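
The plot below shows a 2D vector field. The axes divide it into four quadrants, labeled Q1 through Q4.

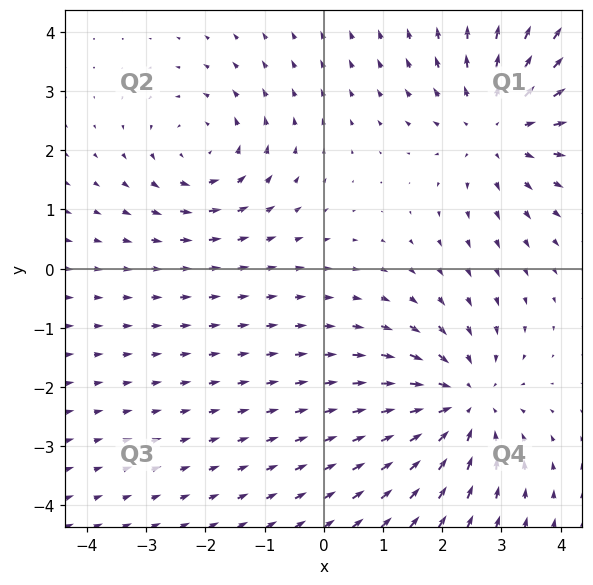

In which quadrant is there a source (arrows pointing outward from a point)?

The source sits at approximately (2.9, 2.4), which lies in quadrant Q1. The divergence there is about +3, positive as expected for a source.

Q1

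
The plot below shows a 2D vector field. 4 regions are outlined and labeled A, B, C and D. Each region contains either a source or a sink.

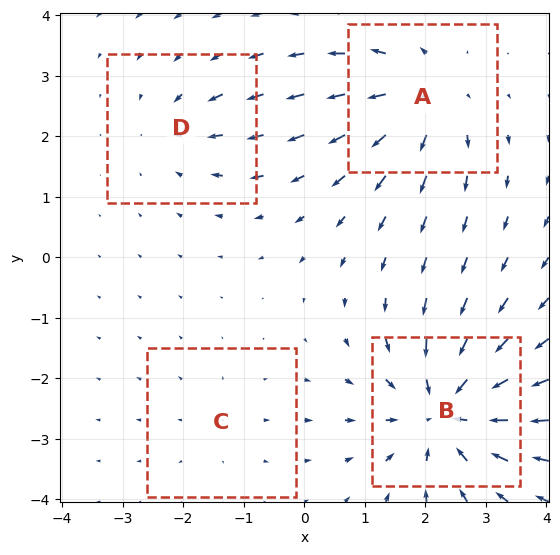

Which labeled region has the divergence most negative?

Divergence at each region's feature centre — A: about +5, B: about -7, C: about +2, D: about -3. Region B is most negative.

B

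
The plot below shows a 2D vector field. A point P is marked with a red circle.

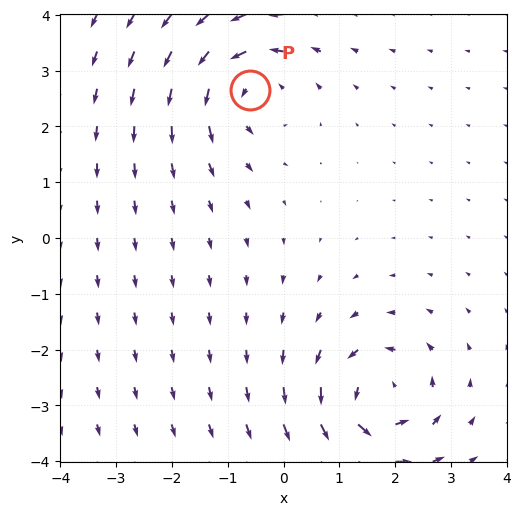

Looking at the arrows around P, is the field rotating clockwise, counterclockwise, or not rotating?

counterclockwise

Near P at (-0.6, 2.7) the arrows circulate counterclockwise. The curl (z-component) there is about +5; positive curl means counterclockwise rotation.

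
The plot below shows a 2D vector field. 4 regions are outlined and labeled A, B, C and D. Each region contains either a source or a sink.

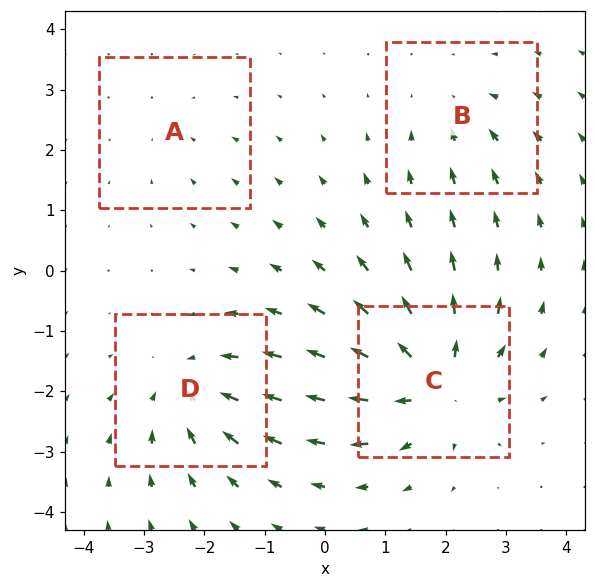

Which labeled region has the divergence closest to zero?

A

Divergence at each region's feature centre — A: about -2, B: about -3, C: about +7, D: about -5. Region A is closest to zero.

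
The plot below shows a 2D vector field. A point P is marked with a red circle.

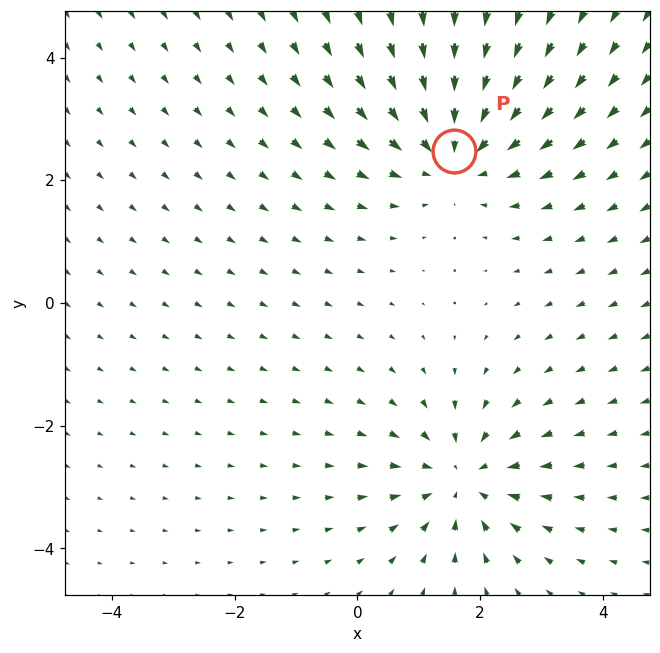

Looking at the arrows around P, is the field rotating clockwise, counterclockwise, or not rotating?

Near P at (1.6, 2.5) the arrows show no circulation. The curl there is ≈0.

not rotating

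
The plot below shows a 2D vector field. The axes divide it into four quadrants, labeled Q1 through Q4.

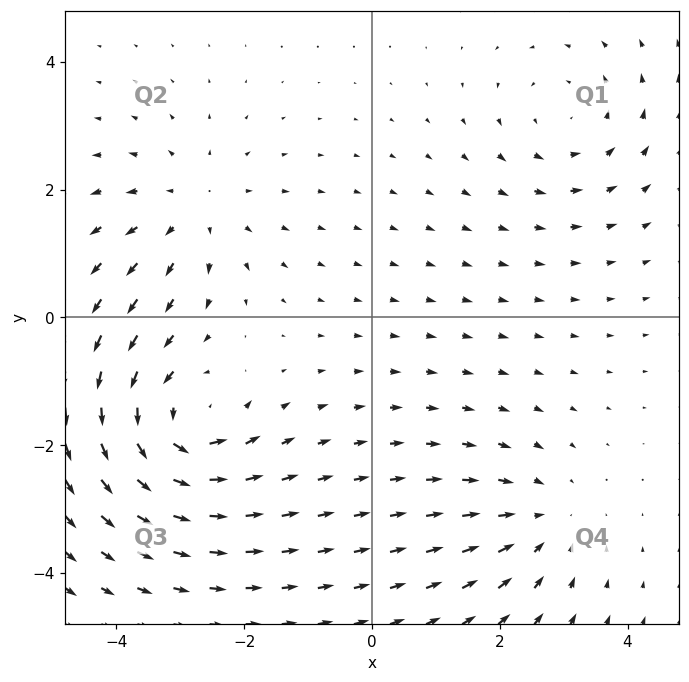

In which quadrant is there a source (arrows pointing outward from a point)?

Q2

The source sits at approximately (-2.8, 1.7), which lies in quadrant Q2. The divergence there is about +3, positive as expected for a source.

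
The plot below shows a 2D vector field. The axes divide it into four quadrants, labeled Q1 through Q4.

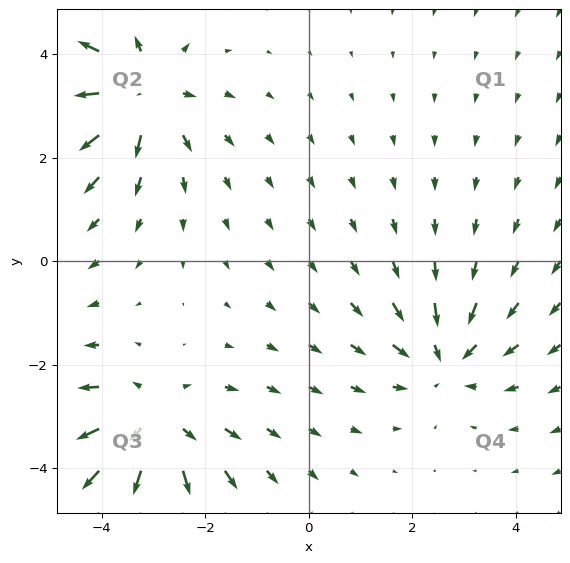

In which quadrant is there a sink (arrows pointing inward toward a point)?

Q4

The sink sits at approximately (2.6, -1.9), which lies in quadrant Q4. The divergence there is about -3, negative as expected for a sink.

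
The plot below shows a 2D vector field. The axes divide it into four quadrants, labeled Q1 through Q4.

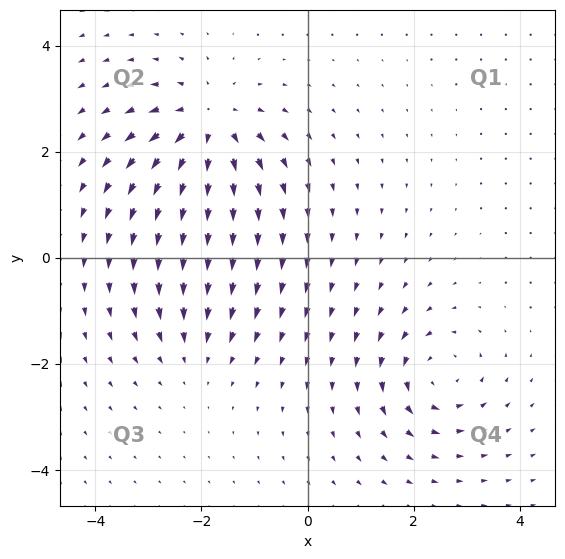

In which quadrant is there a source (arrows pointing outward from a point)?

The source sits at approximately (-1.9, 2.5), which lies in quadrant Q2. The divergence there is about +5, positive as expected for a source.

Q2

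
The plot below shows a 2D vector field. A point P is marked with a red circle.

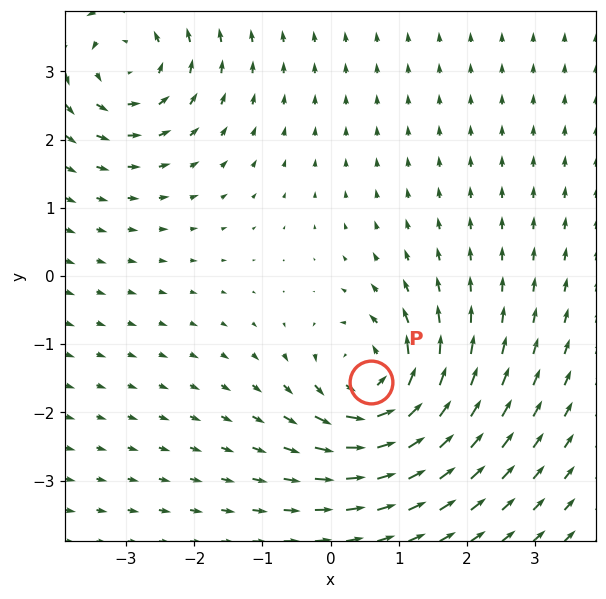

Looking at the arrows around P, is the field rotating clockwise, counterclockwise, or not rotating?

Near P at (0.6, -1.6) the arrows circulate counterclockwise. The curl (z-component) there is about +7; positive curl means counterclockwise rotation.

counterclockwise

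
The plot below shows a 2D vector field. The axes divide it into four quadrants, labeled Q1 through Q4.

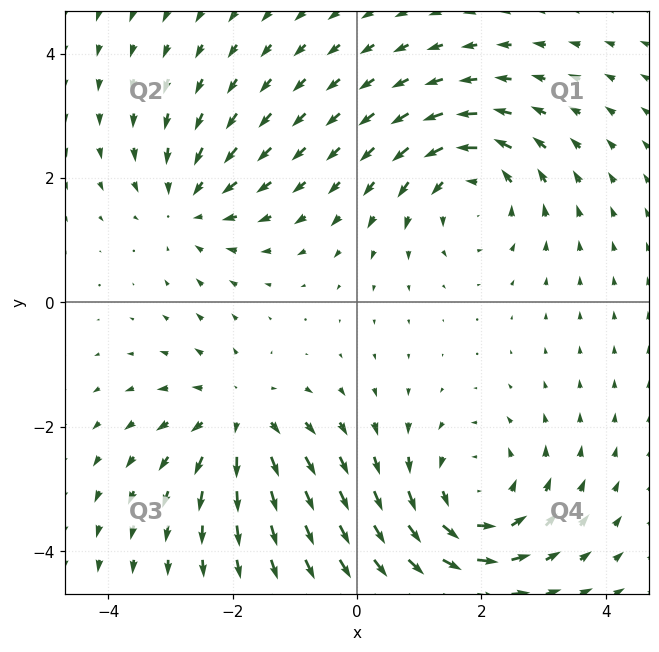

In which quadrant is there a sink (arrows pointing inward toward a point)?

Q2

The sink sits at approximately (-2.7, 1.6), which lies in quadrant Q2. The divergence there is about -3, negative as expected for a sink.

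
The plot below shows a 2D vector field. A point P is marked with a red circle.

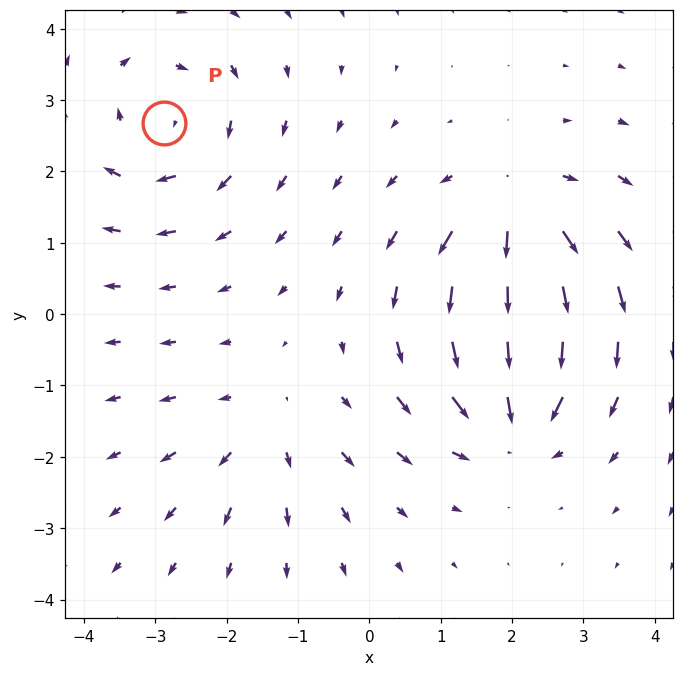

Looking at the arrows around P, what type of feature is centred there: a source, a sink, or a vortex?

At P (-2.9, 2.7) the arrows circulate clockwise. Divergence ≈0, curl about -5 — near-zero divergence with nonzero curl is a vortex.

vortex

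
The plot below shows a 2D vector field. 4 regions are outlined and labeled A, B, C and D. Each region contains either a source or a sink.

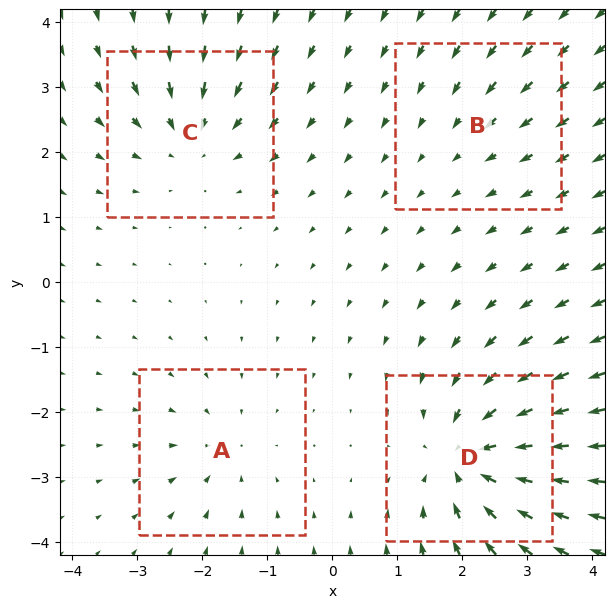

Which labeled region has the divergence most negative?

D

Divergence at each region's feature centre — A: about -4, B: about -2, C: about -5, D: about -8. Region D is most negative.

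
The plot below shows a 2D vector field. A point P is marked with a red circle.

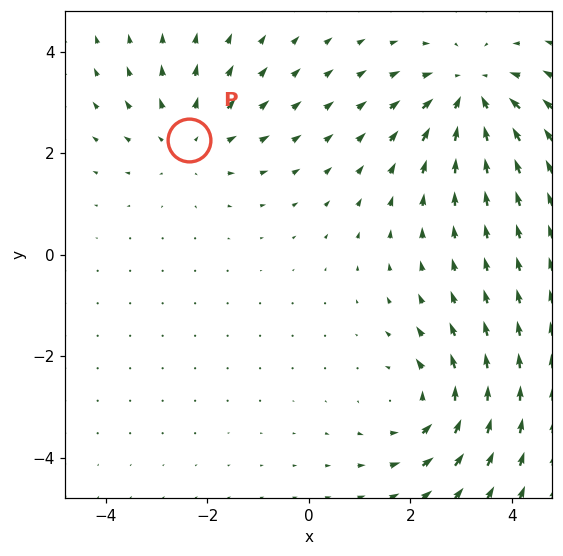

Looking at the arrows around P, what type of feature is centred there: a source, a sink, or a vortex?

source

At P (-2.4, 2.3) the arrows spread outward. Divergence about +2, curl ≈0 — positive divergence with near-zero curl is a source.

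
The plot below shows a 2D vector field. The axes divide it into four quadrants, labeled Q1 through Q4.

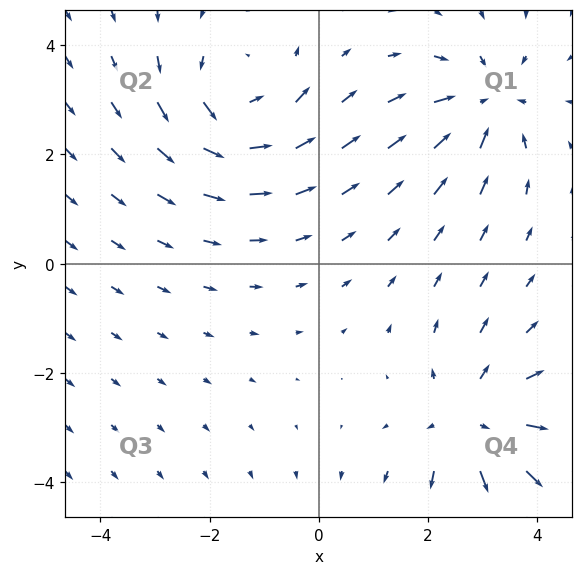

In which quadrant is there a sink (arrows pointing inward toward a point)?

Q1

The sink sits at approximately (3.0, 2.9), which lies in quadrant Q1. The divergence there is about -3, negative as expected for a sink.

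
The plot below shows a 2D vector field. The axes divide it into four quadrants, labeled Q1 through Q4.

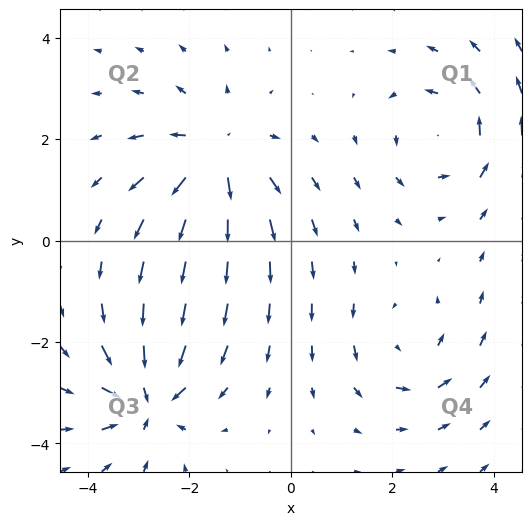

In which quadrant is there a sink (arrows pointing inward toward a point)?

Q3

The sink sits at approximately (-2.8, -3.1), which lies in quadrant Q3. The divergence there is about -5, negative as expected for a sink.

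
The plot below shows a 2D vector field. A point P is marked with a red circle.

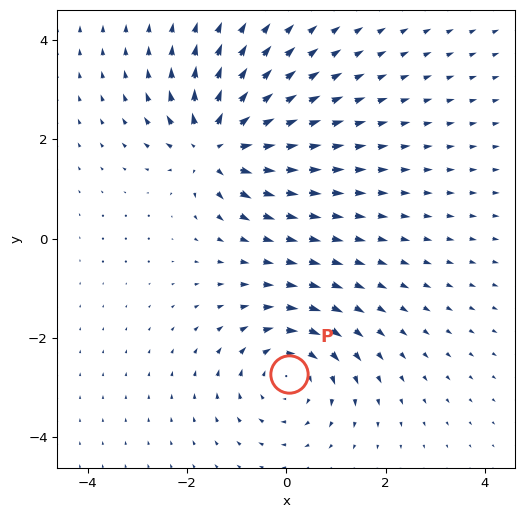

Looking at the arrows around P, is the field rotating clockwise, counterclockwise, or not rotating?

Near P at (0.1, -2.7) the arrows circulate clockwise. The curl (z-component) there is about -4; negative curl means clockwise rotation.

clockwise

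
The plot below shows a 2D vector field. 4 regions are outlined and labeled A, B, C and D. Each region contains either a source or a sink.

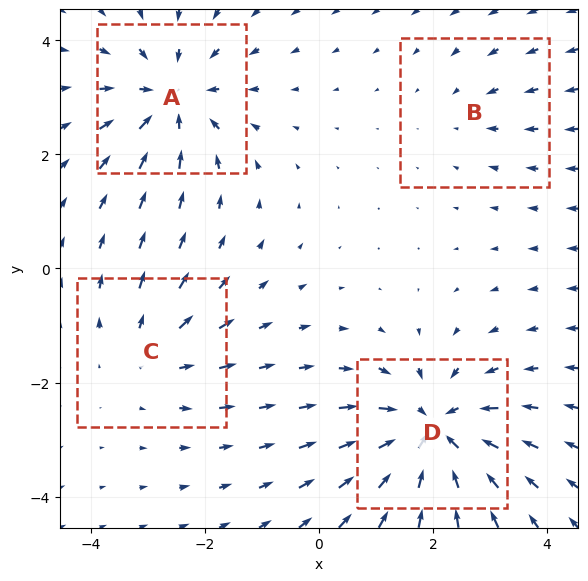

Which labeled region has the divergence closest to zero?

Divergence at each region's feature centre — A: about -5, B: about -2, C: about +3, D: about -7. Region B is closest to zero.

B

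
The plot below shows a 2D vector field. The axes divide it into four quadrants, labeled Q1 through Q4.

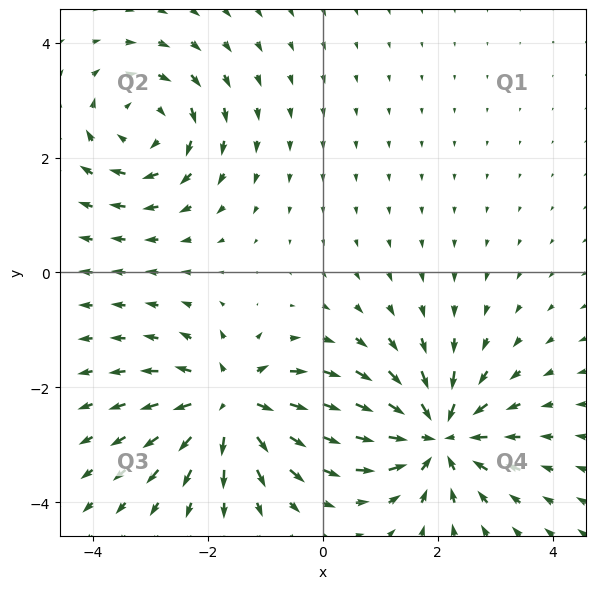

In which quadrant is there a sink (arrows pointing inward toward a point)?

Q4

The sink sits at approximately (2.0, -2.9), which lies in quadrant Q4. The divergence there is about -6, negative as expected for a sink.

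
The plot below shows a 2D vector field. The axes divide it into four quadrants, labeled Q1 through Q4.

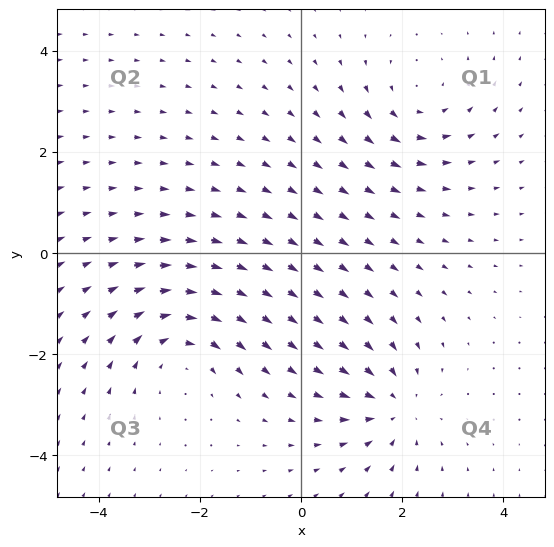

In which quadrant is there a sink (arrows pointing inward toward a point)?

Q4

The sink sits at approximately (1.8, -3.1), which lies in quadrant Q4. The divergence there is about -3, negative as expected for a sink.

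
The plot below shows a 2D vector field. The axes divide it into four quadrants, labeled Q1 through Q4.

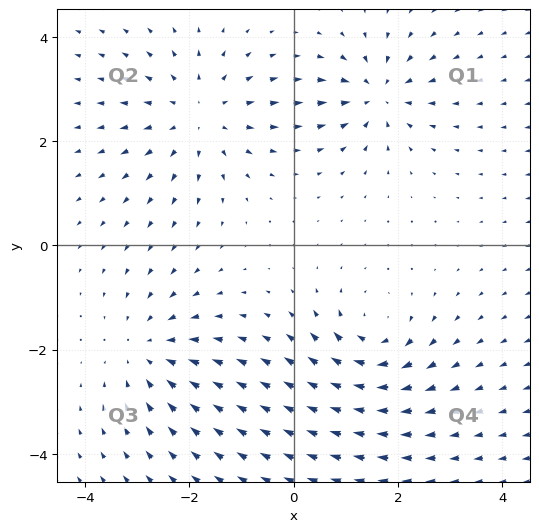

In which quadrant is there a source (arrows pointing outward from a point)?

The source sits at approximately (-1.8, 2.5), which lies in quadrant Q2. The divergence there is about +3, positive as expected for a source.

Q2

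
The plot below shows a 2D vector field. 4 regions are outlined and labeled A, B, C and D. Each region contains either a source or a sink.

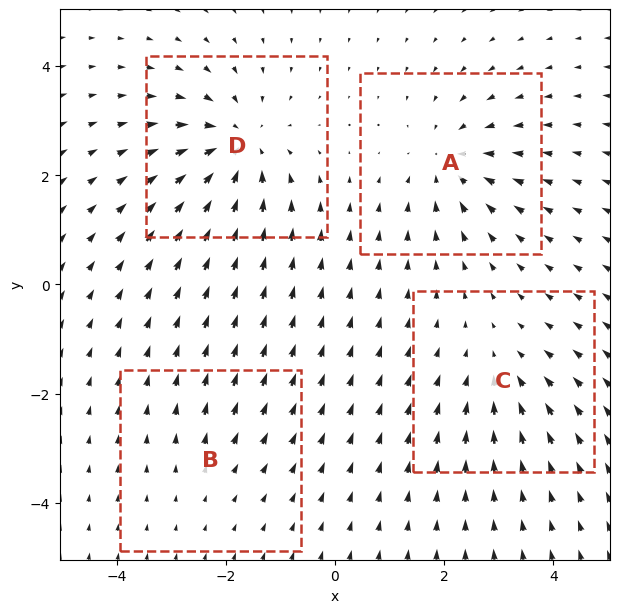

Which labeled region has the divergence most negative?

Divergence at each region's feature centre — A: about -5, B: about +2, C: about -3, D: about -6. Region D is most negative.

D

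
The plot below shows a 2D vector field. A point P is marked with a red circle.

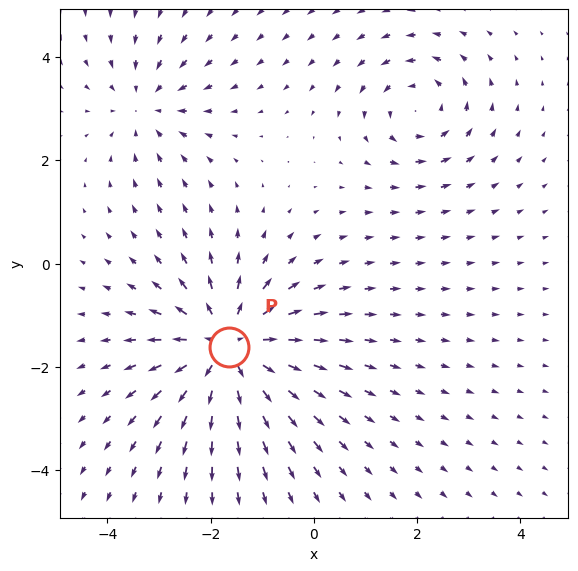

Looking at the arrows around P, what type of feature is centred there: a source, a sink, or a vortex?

At P (-1.7, -1.6) the arrows spread outward. Divergence about +5, curl ≈0 — positive divergence with near-zero curl is a source.

source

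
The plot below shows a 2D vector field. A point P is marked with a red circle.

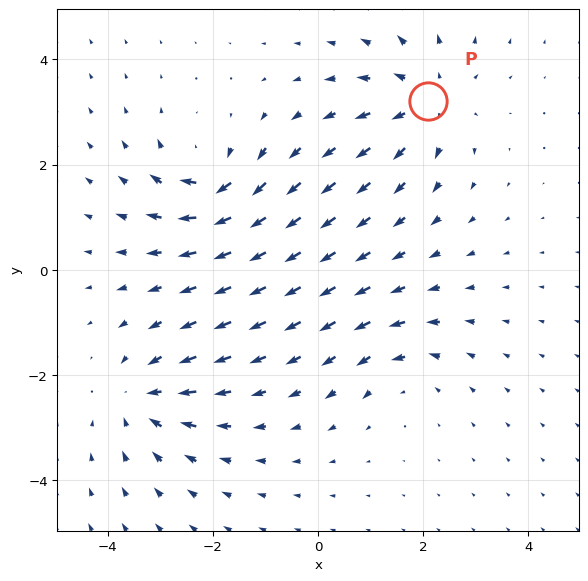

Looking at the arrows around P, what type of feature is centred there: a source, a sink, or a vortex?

At P (2.1, 3.2) the arrows spread outward. Divergence about +5, curl ≈0 — positive divergence with near-zero curl is a source.

source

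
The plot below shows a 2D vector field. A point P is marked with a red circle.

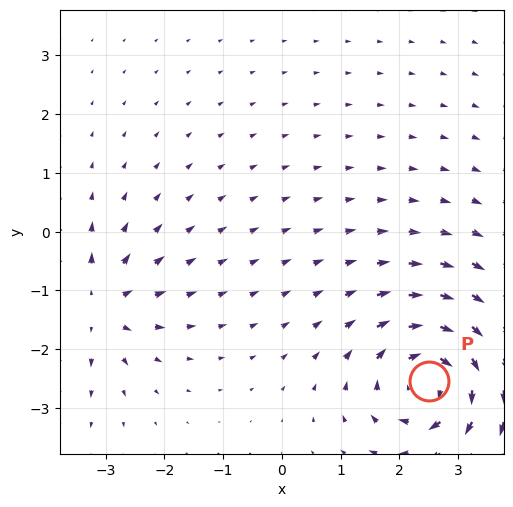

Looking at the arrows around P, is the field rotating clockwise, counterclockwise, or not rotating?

clockwise

Near P at (2.5, -2.5) the arrows circulate clockwise. The curl (z-component) there is about -6; negative curl means clockwise rotation.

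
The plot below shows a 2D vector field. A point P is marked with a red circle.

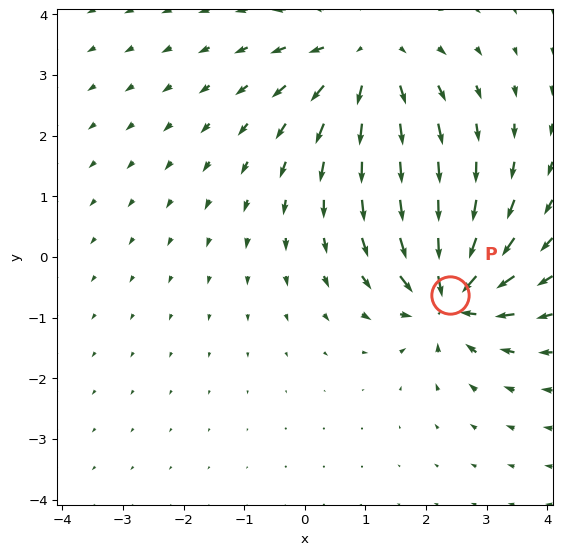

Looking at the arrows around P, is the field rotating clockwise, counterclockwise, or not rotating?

not rotating

Near P at (2.4, -0.6) the arrows show no circulation. The curl there is ≈0.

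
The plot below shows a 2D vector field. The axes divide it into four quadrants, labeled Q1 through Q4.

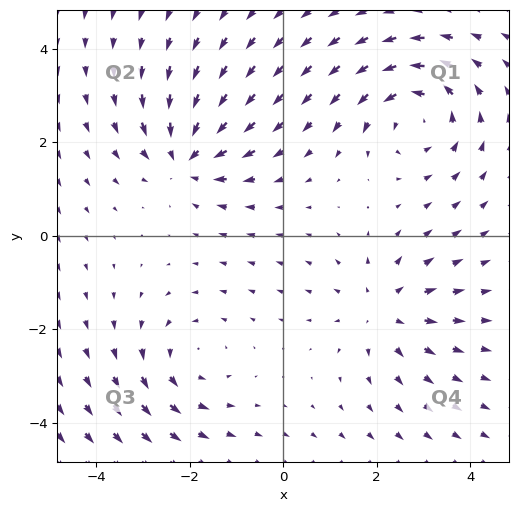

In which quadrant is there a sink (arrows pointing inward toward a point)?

The sink sits at approximately (-2.1, 1.7), which lies in quadrant Q2. The divergence there is about -5, negative as expected for a sink.

Q2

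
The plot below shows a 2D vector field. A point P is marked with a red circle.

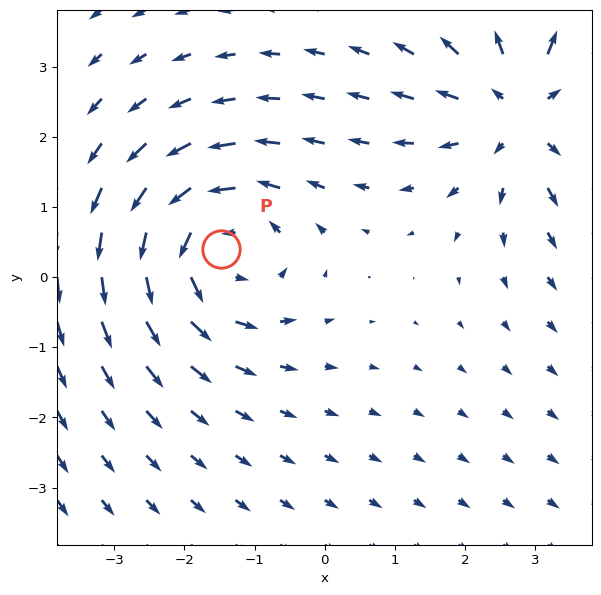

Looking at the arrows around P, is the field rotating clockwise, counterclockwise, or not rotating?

Near P at (-1.5, 0.4) the arrows circulate counterclockwise. The curl (z-component) there is about +2; positive curl means counterclockwise rotation.

counterclockwise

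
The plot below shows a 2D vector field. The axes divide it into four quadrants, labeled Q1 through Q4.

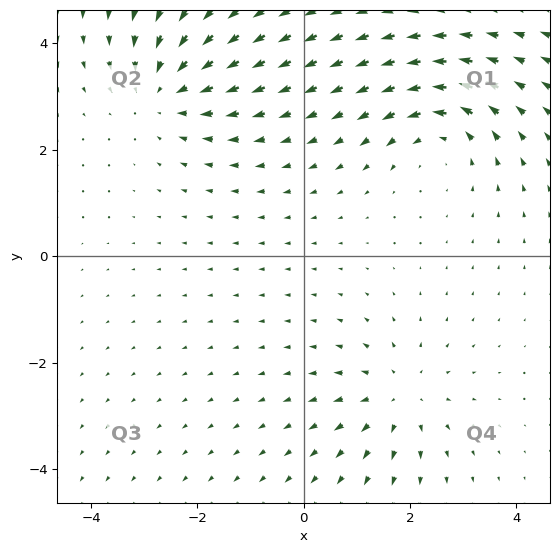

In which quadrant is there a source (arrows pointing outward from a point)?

The source sits at approximately (1.8, -2.6), which lies in quadrant Q4. The divergence there is about +3, positive as expected for a source.

Q4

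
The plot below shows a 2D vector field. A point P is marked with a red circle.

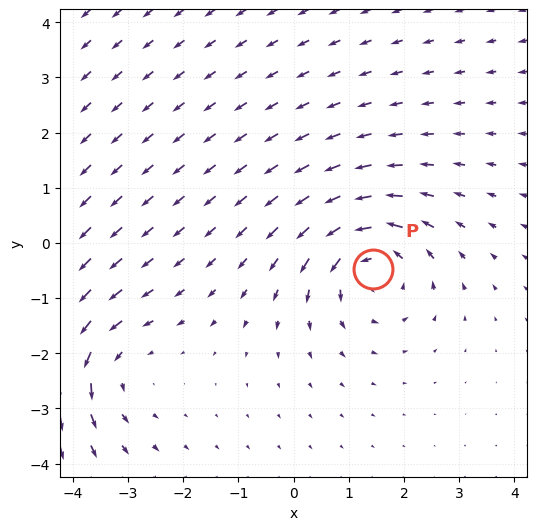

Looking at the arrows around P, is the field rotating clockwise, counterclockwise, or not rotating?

Near P at (1.4, -0.5) the arrows circulate counterclockwise. The curl (z-component) there is about +4; positive curl means counterclockwise rotation.

counterclockwise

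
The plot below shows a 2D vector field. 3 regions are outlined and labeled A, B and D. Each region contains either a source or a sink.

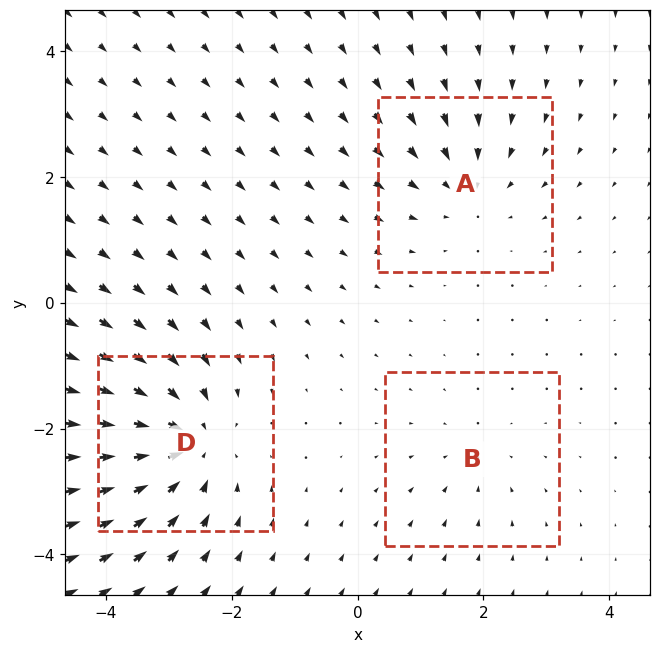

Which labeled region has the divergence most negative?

D

Divergence at each region's feature centre — A: about -3, B: about -2, D: about -5. Region D is most negative.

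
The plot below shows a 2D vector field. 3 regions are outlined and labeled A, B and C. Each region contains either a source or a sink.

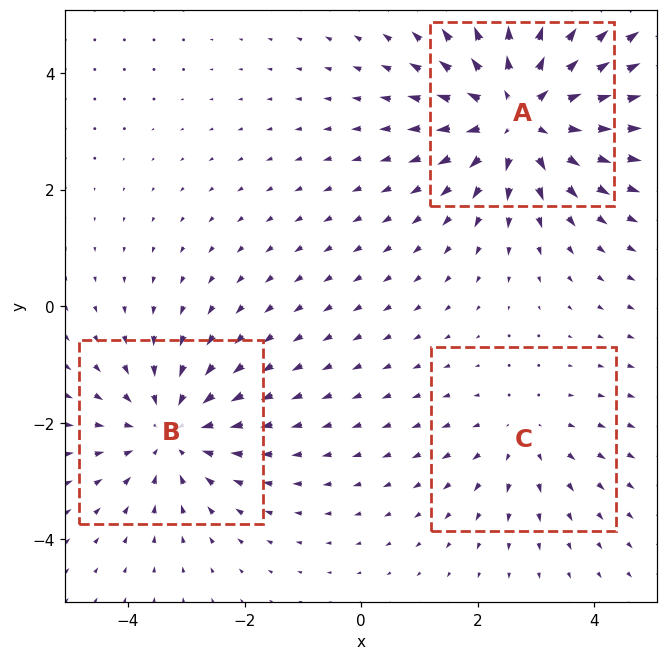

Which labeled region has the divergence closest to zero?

Divergence at each region's feature centre — A: about +4, B: about -3, C: about +2. Region C is closest to zero.

C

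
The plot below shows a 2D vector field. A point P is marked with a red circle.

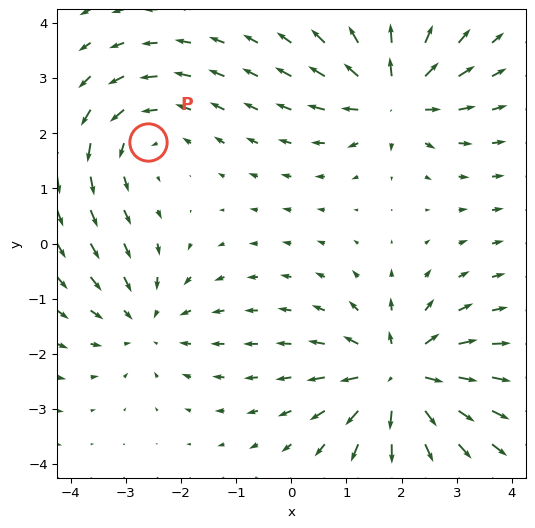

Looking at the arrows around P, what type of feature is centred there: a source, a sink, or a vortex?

At P (-2.6, 1.8) the arrows circulate counterclockwise. Divergence ≈0, curl about +3 — near-zero divergence with nonzero curl is a vortex.

vortex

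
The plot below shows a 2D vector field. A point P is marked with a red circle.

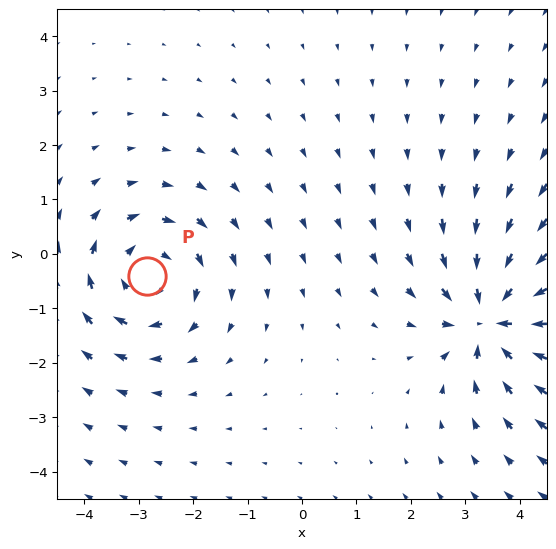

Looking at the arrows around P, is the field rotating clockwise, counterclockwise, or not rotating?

Near P at (-2.8, -0.4) the arrows circulate clockwise. The curl (z-component) there is about -4; negative curl means clockwise rotation.

clockwise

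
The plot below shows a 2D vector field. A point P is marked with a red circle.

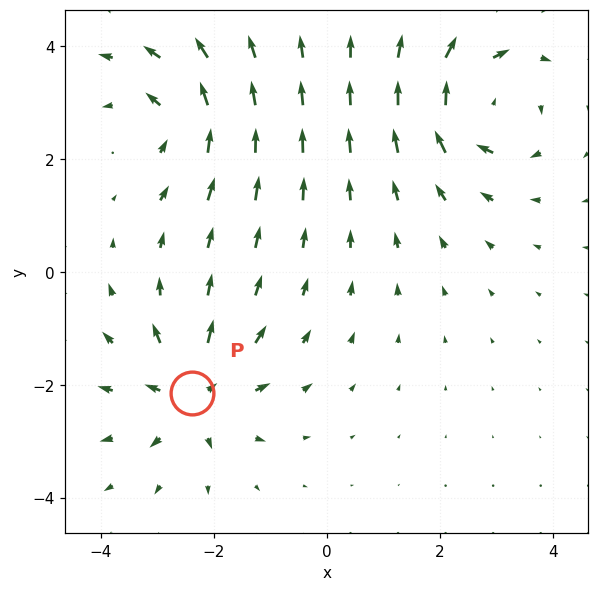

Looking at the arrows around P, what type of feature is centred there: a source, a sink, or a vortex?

source

At P (-2.4, -2.1) the arrows spread outward. Divergence about +5, curl ≈0 — positive divergence with near-zero curl is a source.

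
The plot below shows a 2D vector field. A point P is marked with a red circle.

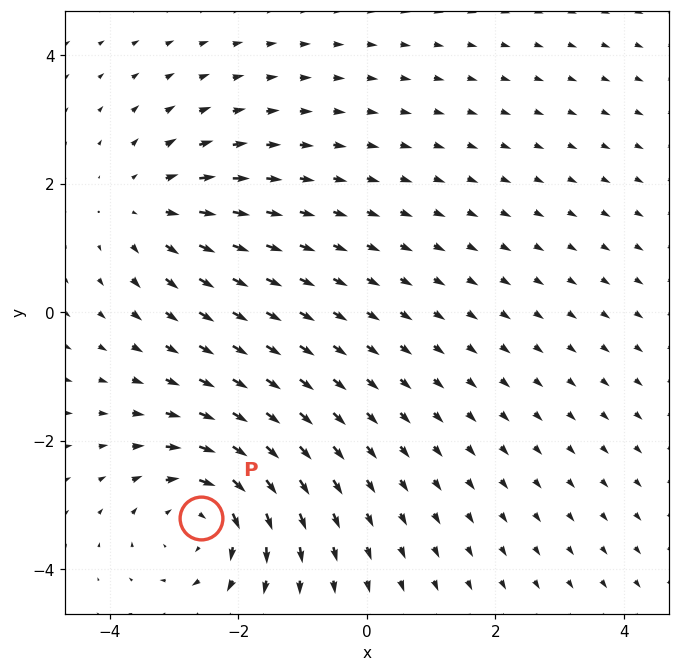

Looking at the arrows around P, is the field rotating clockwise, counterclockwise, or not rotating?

clockwise

Near P at (-2.6, -3.2) the arrows circulate clockwise. The curl (z-component) there is about -5; negative curl means clockwise rotation.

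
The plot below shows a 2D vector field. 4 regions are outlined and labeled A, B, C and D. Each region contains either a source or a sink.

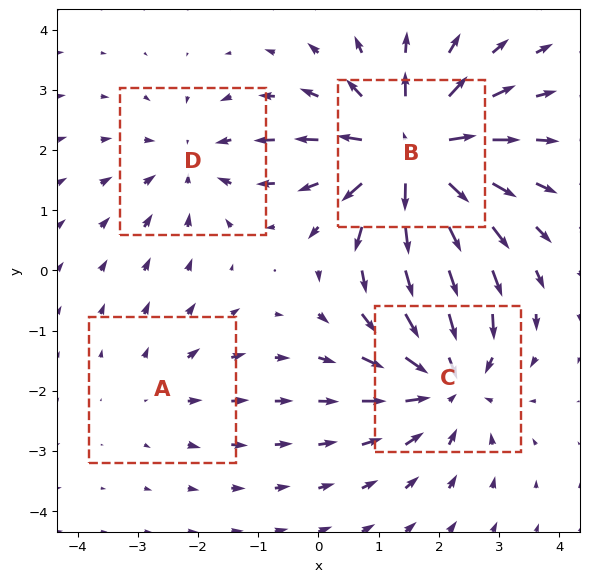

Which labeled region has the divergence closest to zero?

A

Divergence at each region's feature centre — A: about +2, B: about +7, C: about -5, D: about -3. Region A is closest to zero.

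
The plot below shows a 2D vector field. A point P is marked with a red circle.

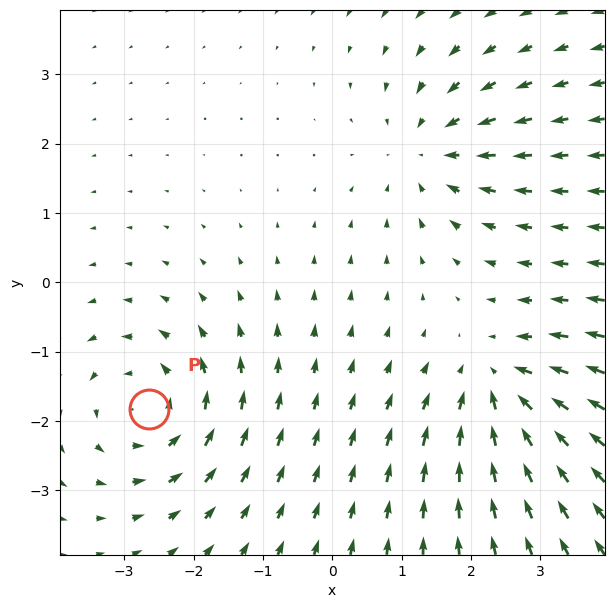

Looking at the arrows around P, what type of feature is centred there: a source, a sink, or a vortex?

vortex

At P (-2.6, -1.8) the arrows circulate counterclockwise. Divergence ≈0, curl about +5 — near-zero divergence with nonzero curl is a vortex.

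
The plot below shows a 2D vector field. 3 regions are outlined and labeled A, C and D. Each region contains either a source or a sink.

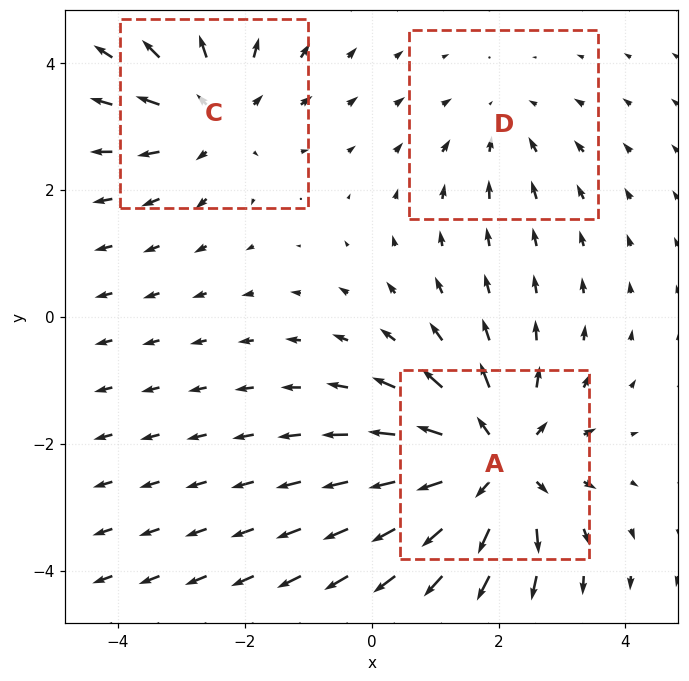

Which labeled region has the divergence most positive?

A

Divergence at each region's feature centre — A: about +5, C: about +3, D: about -2. Region A is most positive.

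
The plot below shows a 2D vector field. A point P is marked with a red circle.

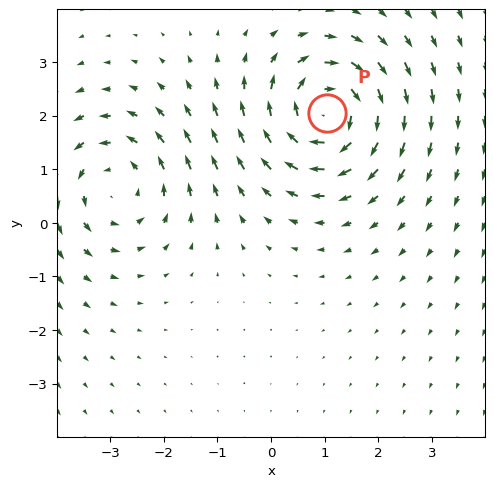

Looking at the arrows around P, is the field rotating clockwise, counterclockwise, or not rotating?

Near P at (1.0, 2.1) the arrows circulate clockwise. The curl (z-component) there is about -6; negative curl means clockwise rotation.

clockwise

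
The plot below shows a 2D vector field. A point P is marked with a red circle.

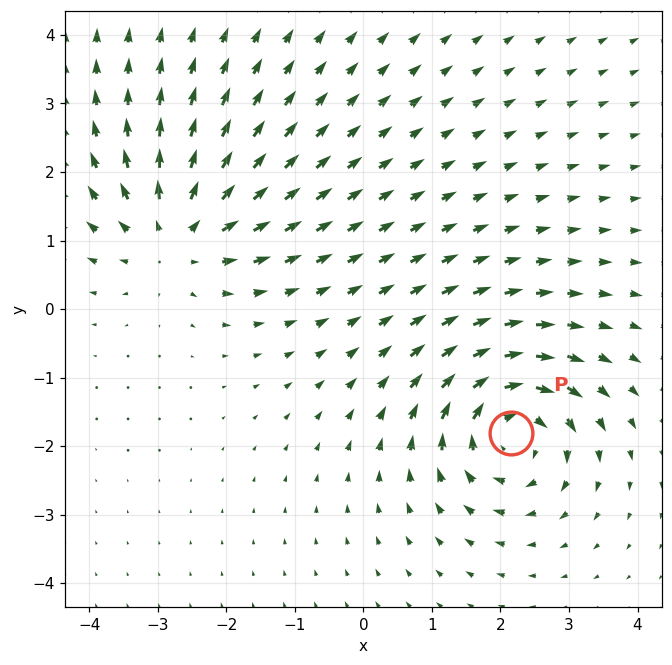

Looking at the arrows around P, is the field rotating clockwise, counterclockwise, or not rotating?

clockwise

Near P at (2.2, -1.8) the arrows circulate clockwise. The curl (z-component) there is about -5; negative curl means clockwise rotation.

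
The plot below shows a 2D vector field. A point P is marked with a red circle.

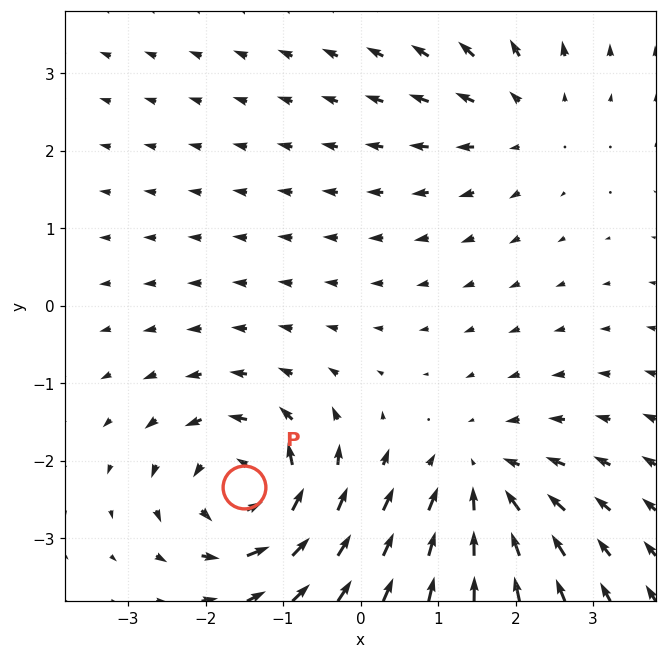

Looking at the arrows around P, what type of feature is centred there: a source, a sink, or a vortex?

vortex

At P (-1.5, -2.3) the arrows circulate counterclockwise. Divergence ≈0, curl about +7 — near-zero divergence with nonzero curl is a vortex.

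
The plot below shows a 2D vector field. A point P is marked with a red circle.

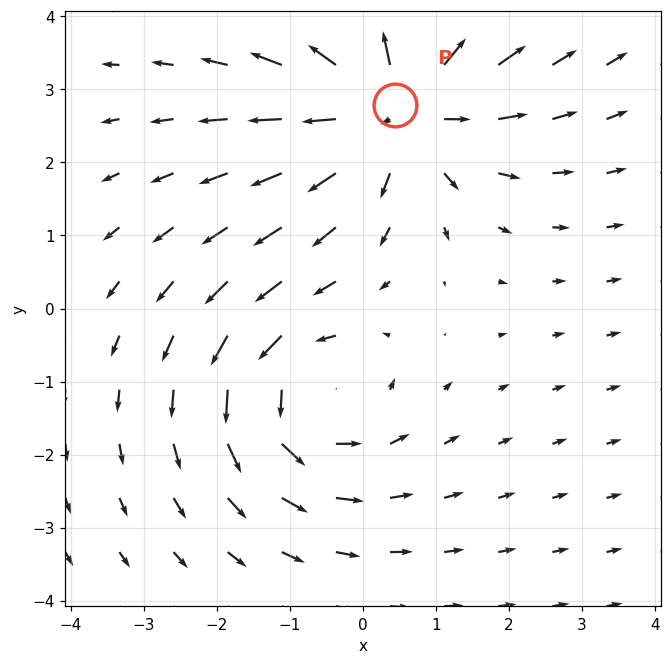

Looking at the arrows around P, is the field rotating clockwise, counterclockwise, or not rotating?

not rotating

Near P at (0.4, 2.8) the arrows show no circulation. The curl there is ≈0.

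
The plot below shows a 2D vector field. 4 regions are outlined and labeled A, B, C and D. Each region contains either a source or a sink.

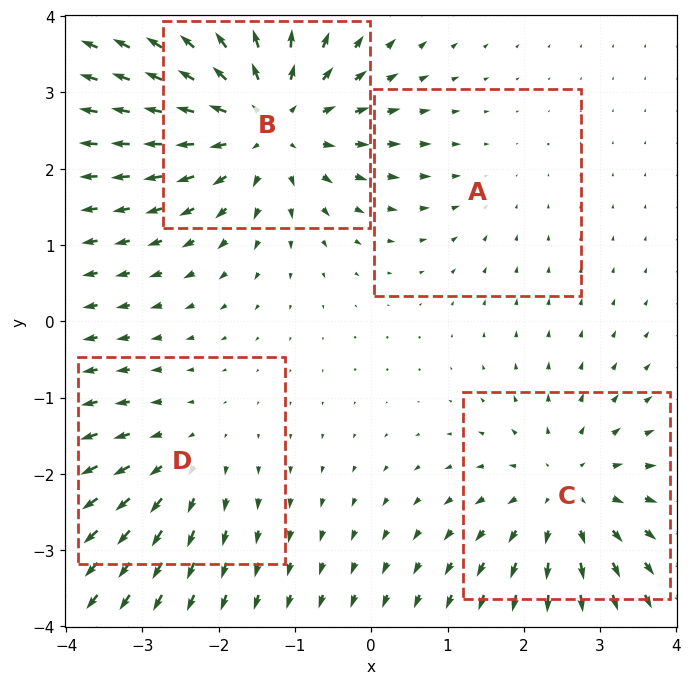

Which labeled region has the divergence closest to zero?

A

Divergence at each region's feature centre — A: about -2, B: about +6, C: about +4, D: about +3. Region A is closest to zero.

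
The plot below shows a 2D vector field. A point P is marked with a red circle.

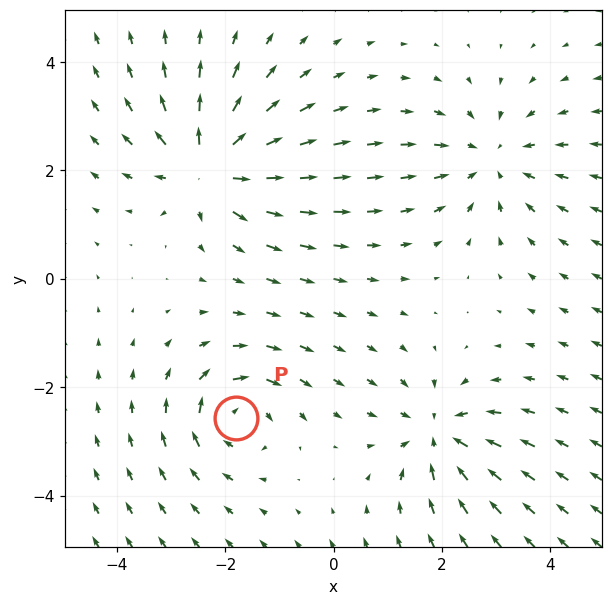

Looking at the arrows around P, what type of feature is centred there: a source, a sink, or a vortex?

At P (-1.8, -2.6) the arrows circulate clockwise. Divergence ≈0, curl about -4 — near-zero divergence with nonzero curl is a vortex.

vortex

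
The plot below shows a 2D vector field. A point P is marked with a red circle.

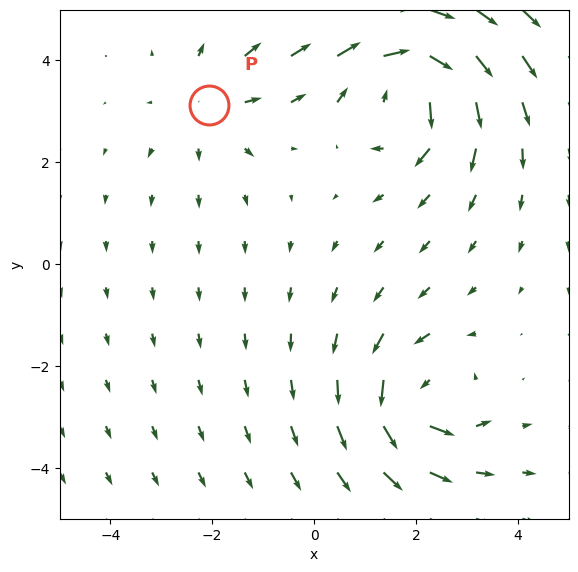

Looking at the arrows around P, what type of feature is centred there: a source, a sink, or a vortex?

source

At P (-2.1, 3.1) the arrows spread outward. Divergence about +3, curl ≈0 — positive divergence with near-zero curl is a source.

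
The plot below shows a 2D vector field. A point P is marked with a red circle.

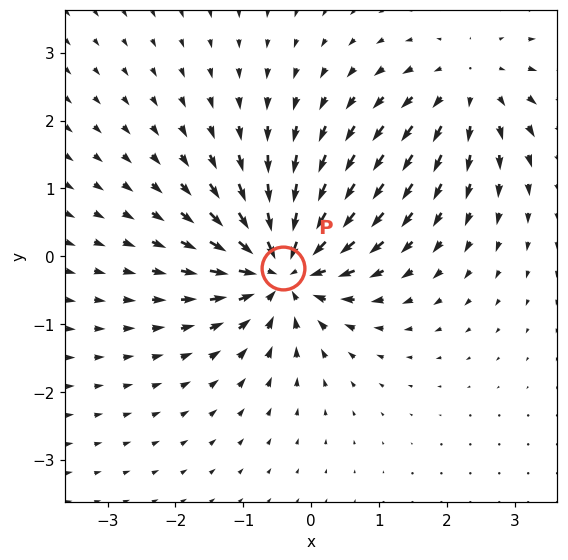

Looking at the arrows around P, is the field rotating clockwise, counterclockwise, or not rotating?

Near P at (-0.4, -0.2) the arrows show no circulation. The curl there is ≈0.

not rotating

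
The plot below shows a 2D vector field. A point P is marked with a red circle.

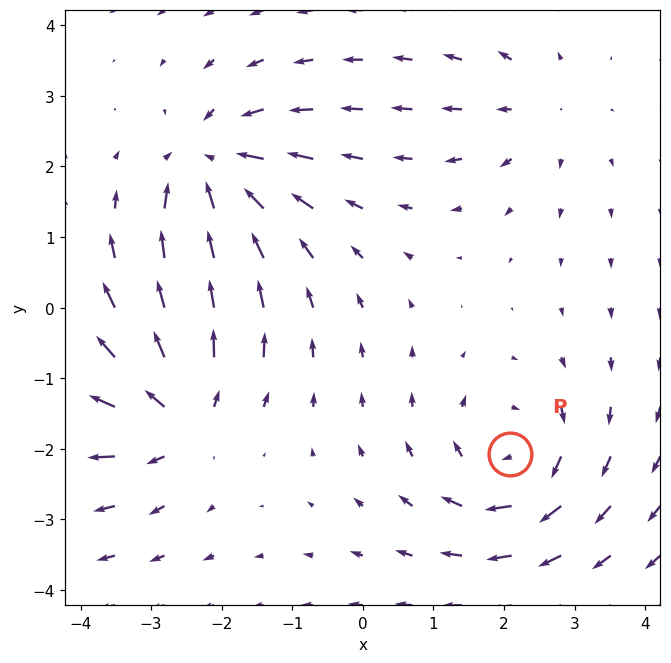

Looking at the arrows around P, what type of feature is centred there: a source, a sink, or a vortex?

At P (2.1, -2.1) the arrows circulate clockwise. Divergence ≈0, curl about -5 — near-zero divergence with nonzero curl is a vortex.

vortex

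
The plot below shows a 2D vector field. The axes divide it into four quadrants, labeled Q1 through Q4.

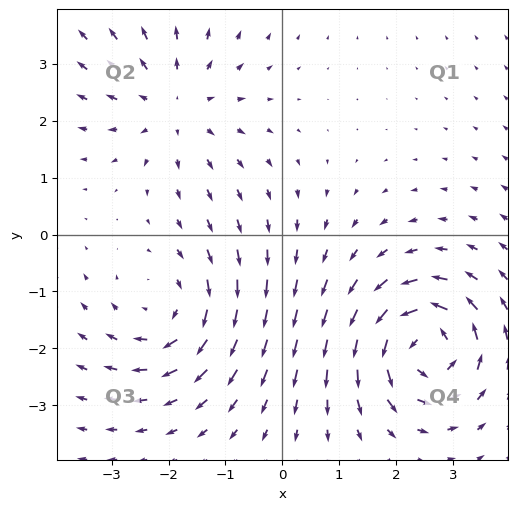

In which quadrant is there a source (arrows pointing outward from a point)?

The source sits at approximately (-1.9, 2.3), which lies in quadrant Q2. The divergence there is about +3, positive as expected for a source.

Q2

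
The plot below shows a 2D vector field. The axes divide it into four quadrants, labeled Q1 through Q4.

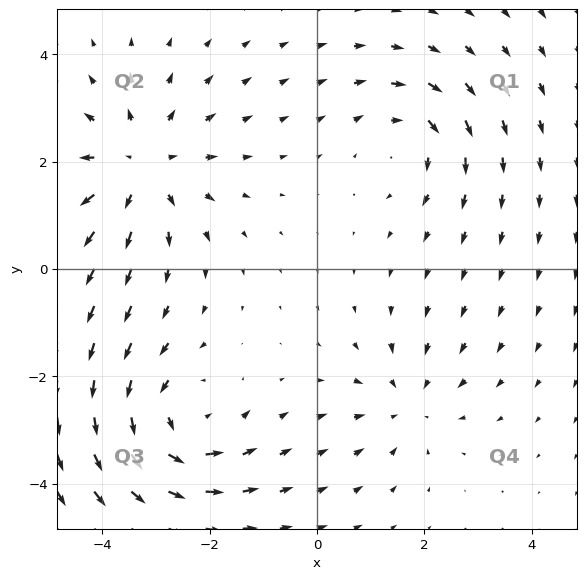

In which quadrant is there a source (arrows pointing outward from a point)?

Q2

The source sits at approximately (-3.3, 1.9), which lies in quadrant Q2. The divergence there is about +4, positive as expected for a source.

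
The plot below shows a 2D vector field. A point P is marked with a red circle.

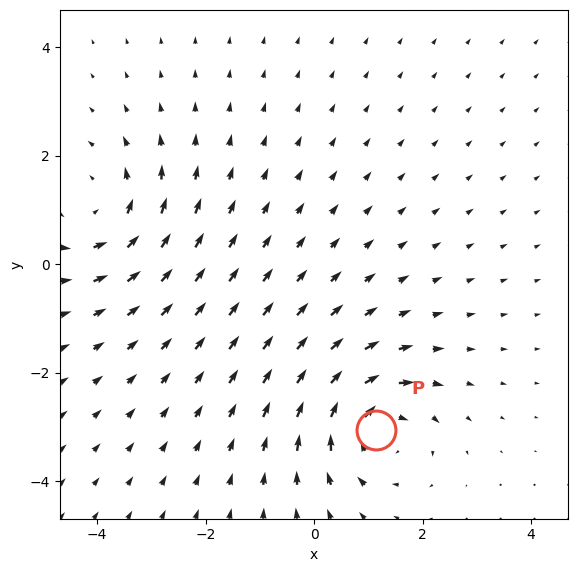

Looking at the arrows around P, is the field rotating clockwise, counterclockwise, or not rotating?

clockwise

Near P at (1.1, -3.1) the arrows circulate clockwise. The curl (z-component) there is about -6; negative curl means clockwise rotation.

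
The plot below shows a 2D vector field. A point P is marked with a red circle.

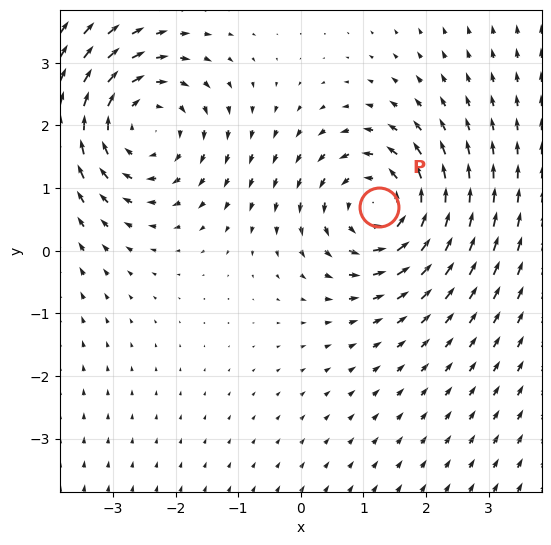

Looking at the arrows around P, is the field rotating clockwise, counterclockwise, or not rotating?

counterclockwise

Near P at (1.2, 0.7) the arrows circulate counterclockwise. The curl (z-component) there is about +4; positive curl means counterclockwise rotation.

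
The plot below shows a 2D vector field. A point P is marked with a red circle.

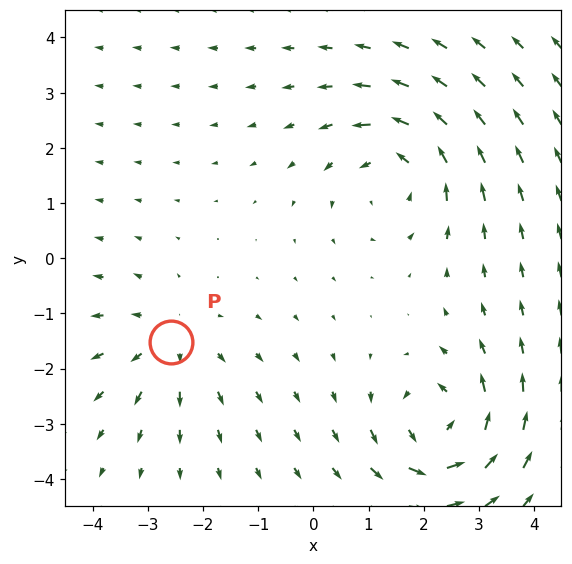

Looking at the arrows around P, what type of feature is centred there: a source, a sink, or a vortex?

At P (-2.6, -1.5) the arrows spread outward. Divergence about +3, curl ≈0 — positive divergence with near-zero curl is a source.

source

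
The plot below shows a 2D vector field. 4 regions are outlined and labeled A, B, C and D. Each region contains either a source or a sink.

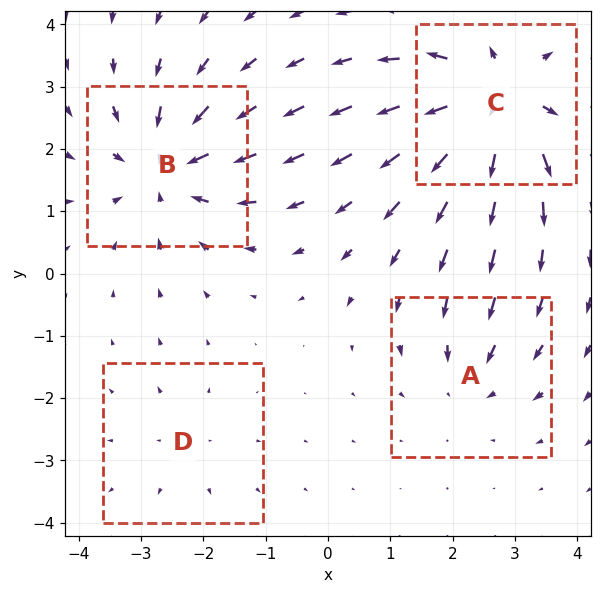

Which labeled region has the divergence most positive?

Divergence at each region's feature centre — A: about -3, B: about -5, C: about +7, D: about +2. Region C is most positive.

C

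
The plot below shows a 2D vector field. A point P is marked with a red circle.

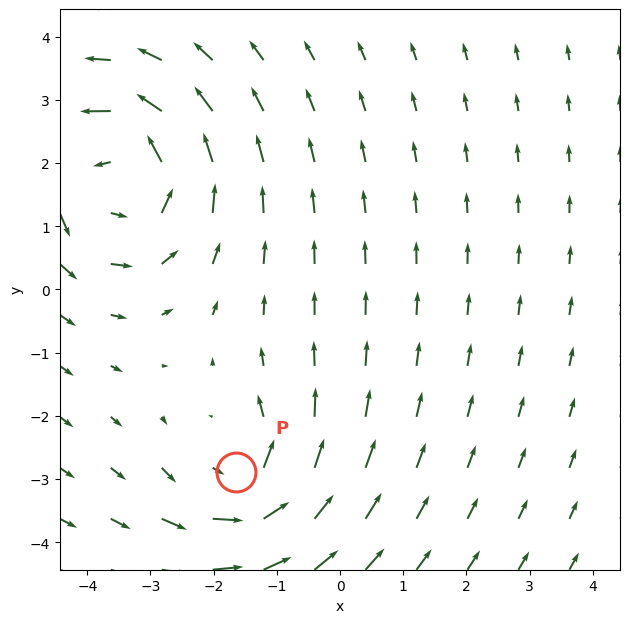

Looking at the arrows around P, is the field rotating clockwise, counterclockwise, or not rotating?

counterclockwise

Near P at (-1.6, -2.9) the arrows circulate counterclockwise. The curl (z-component) there is about +4; positive curl means counterclockwise rotation.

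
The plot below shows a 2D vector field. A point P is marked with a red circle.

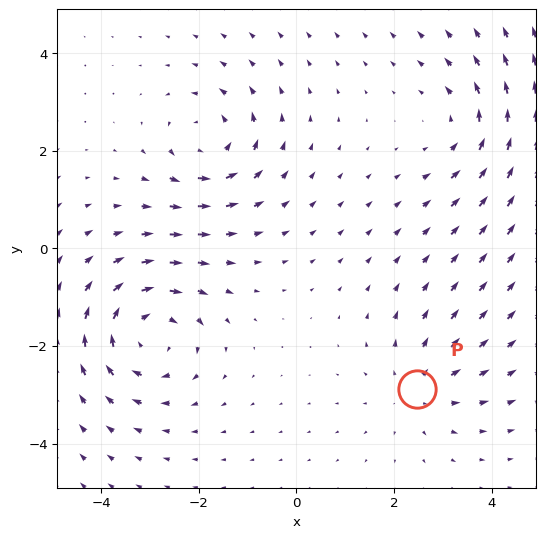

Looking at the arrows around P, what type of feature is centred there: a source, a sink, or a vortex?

source

At P (2.5, -2.9) the arrows spread outward. Divergence about +3, curl ≈0 — positive divergence with near-zero curl is a source.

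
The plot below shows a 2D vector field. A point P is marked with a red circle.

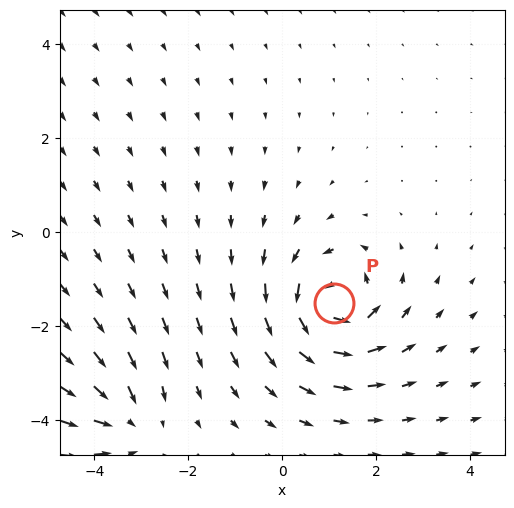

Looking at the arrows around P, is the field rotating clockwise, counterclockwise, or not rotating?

Near P at (1.1, -1.5) the arrows circulate counterclockwise. The curl (z-component) there is about +6; positive curl means counterclockwise rotation.

counterclockwise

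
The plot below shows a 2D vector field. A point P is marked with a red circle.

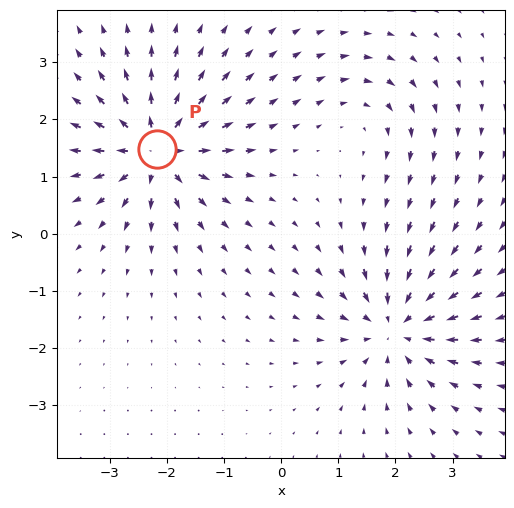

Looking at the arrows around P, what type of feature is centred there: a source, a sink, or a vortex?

source

At P (-2.2, 1.5) the arrows spread outward. Divergence about +6, curl ≈0 — positive divergence with near-zero curl is a source.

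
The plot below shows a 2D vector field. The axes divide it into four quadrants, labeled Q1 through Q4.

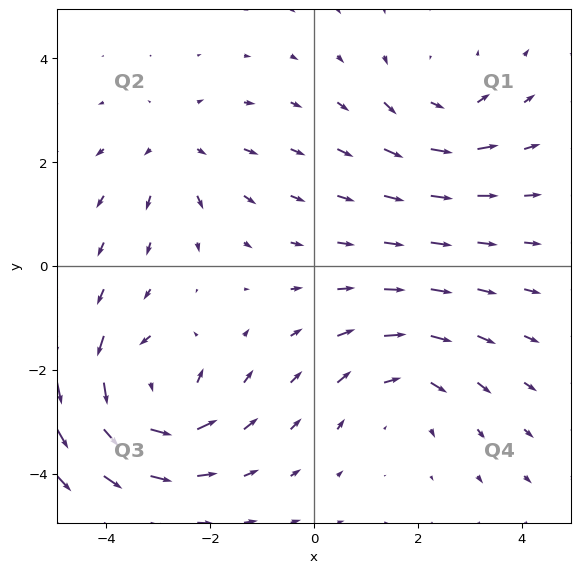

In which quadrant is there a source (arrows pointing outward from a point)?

The source sits at approximately (-2.6, 2.3), which lies in quadrant Q2. The divergence there is about +2, positive as expected for a source.

Q2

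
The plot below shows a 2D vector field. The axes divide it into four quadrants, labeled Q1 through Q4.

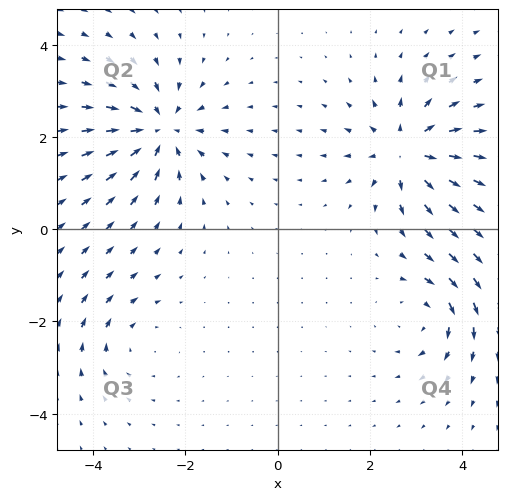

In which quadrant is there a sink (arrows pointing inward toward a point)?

The sink sits at approximately (-2.6, 2.2), which lies in quadrant Q2. The divergence there is about -6, negative as expected for a sink.

Q2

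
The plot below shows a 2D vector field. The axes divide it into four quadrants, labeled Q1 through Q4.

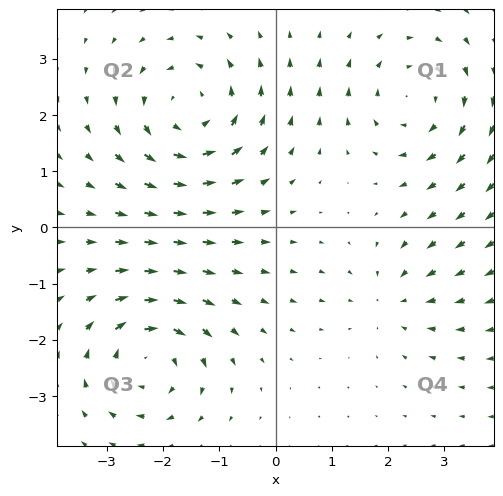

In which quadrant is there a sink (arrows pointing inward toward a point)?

Q4

The sink sits at approximately (2.1, -1.3), which lies in quadrant Q4. The divergence there is about -3, negative as expected for a sink.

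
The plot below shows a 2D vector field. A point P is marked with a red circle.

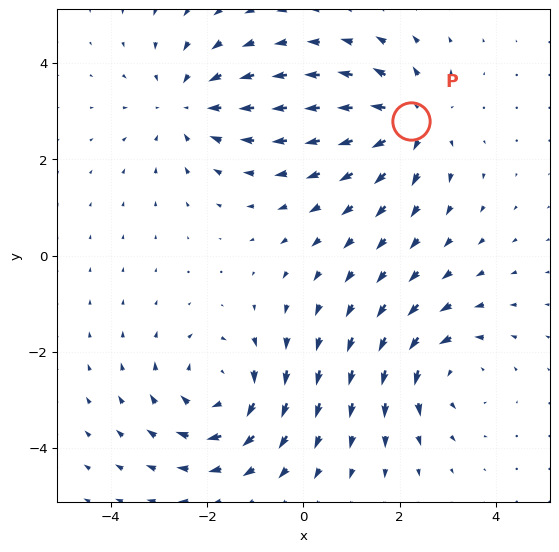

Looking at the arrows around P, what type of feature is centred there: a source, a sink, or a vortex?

At P (2.2, 2.8) the arrows spread outward. Divergence about +4, curl ≈0 — positive divergence with near-zero curl is a source.

source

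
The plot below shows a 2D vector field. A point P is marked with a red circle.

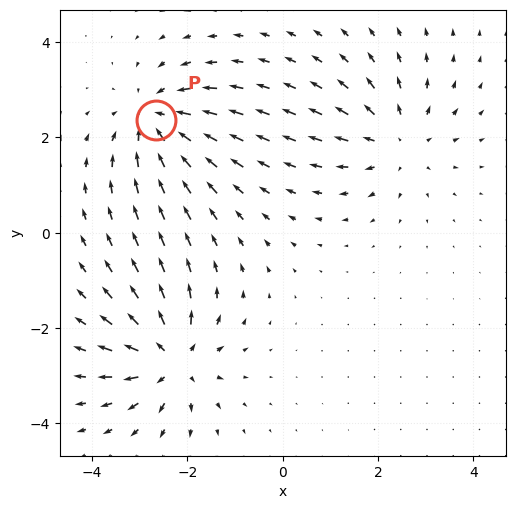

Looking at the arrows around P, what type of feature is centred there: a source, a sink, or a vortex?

At P (-2.7, 2.4) the arrows converge inward. Divergence about -6, curl ≈0 — negative divergence with near-zero curl is a sink.

sink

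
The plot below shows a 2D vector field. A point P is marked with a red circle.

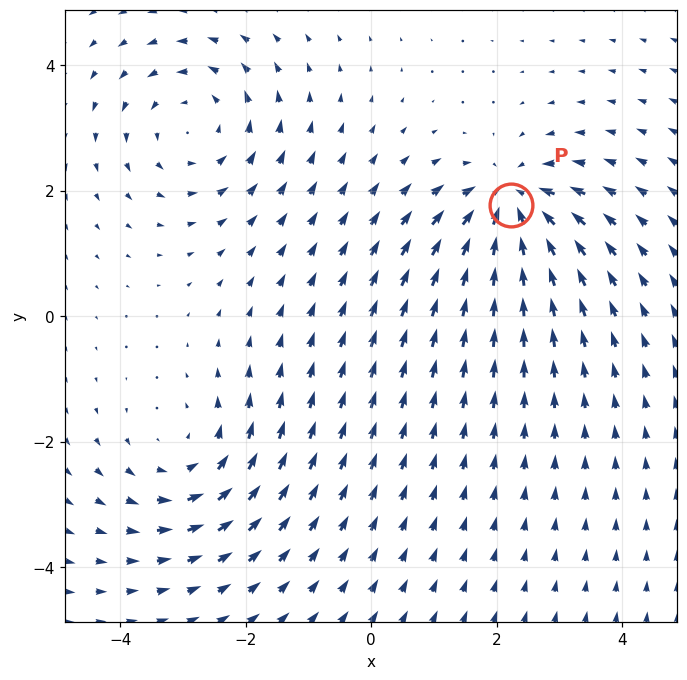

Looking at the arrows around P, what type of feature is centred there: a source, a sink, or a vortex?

sink

At P (2.2, 1.8) the arrows converge inward. Divergence about -6, curl ≈0 — negative divergence with near-zero curl is a sink.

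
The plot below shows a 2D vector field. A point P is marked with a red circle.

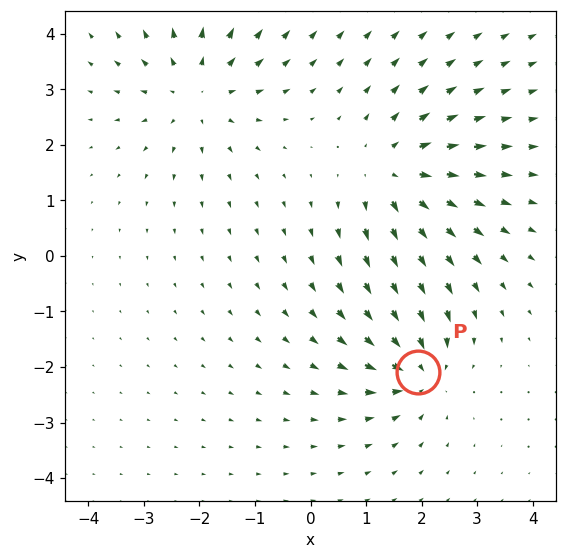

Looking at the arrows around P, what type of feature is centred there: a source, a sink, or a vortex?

At P (1.9, -2.1) the arrows converge inward. Divergence about -6, curl ≈0 — negative divergence with near-zero curl is a sink.

sink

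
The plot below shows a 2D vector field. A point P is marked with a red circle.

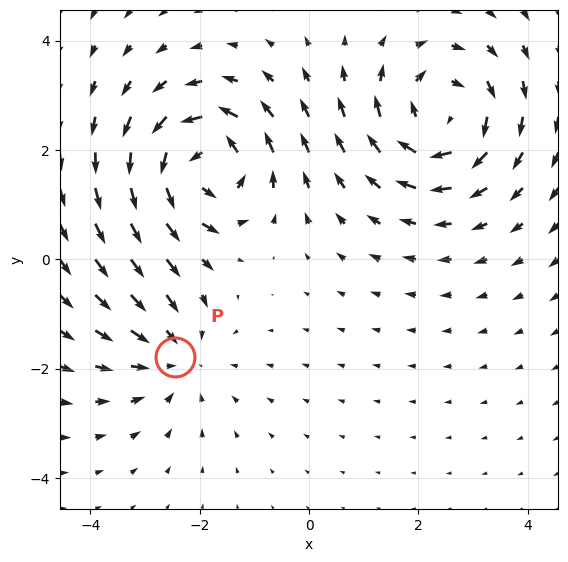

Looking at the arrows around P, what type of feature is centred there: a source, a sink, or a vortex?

sink

At P (-2.5, -1.8) the arrows converge inward. Divergence about -2, curl ≈0 — negative divergence with near-zero curl is a sink.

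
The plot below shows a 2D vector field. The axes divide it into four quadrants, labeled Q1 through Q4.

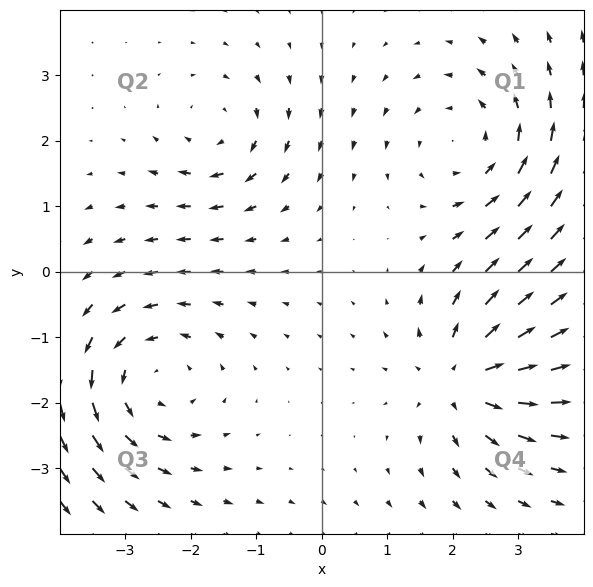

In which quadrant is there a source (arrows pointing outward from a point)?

Q4

The source sits at approximately (2.2, -1.6), which lies in quadrant Q4. The divergence there is about +5, positive as expected for a source.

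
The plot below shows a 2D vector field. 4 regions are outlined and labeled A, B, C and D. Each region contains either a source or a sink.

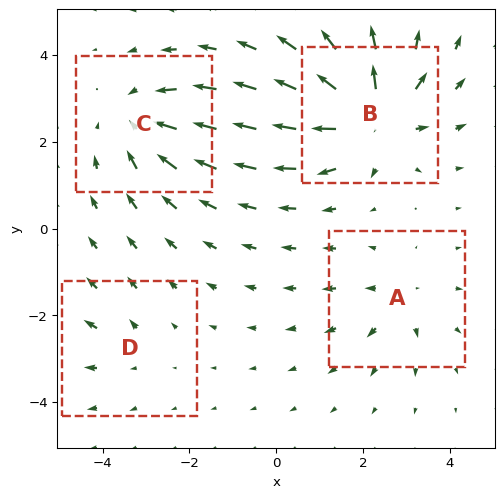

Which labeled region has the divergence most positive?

Divergence at each region's feature centre — A: about +3, B: about +7, C: about -5, D: about +2. Region B is most positive.

B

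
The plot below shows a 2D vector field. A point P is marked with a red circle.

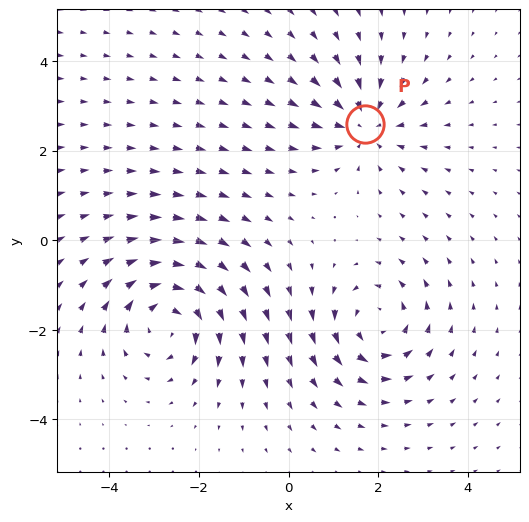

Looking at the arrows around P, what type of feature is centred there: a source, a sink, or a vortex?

sink

At P (1.7, 2.6) the arrows converge inward. Divergence about -4, curl ≈0 — negative divergence with near-zero curl is a sink.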